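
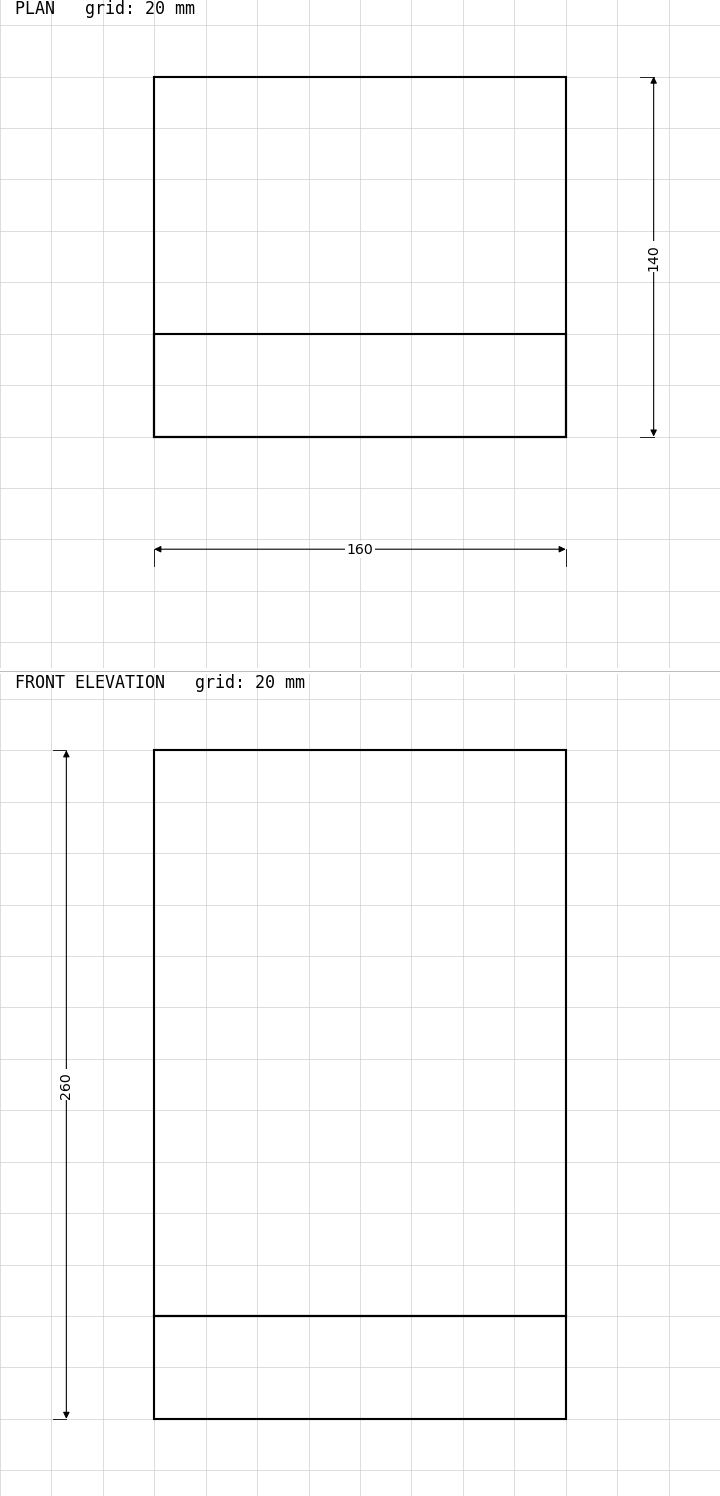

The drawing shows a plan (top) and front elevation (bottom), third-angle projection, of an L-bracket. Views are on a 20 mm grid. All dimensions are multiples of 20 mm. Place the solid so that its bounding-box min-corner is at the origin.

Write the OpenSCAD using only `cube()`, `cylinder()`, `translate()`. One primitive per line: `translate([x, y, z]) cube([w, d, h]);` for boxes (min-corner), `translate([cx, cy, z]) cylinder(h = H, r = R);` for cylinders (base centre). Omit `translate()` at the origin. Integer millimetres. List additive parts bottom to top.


cube([160, 140, 40]);
translate([0, 0, 40]) cube([160, 40, 220]);


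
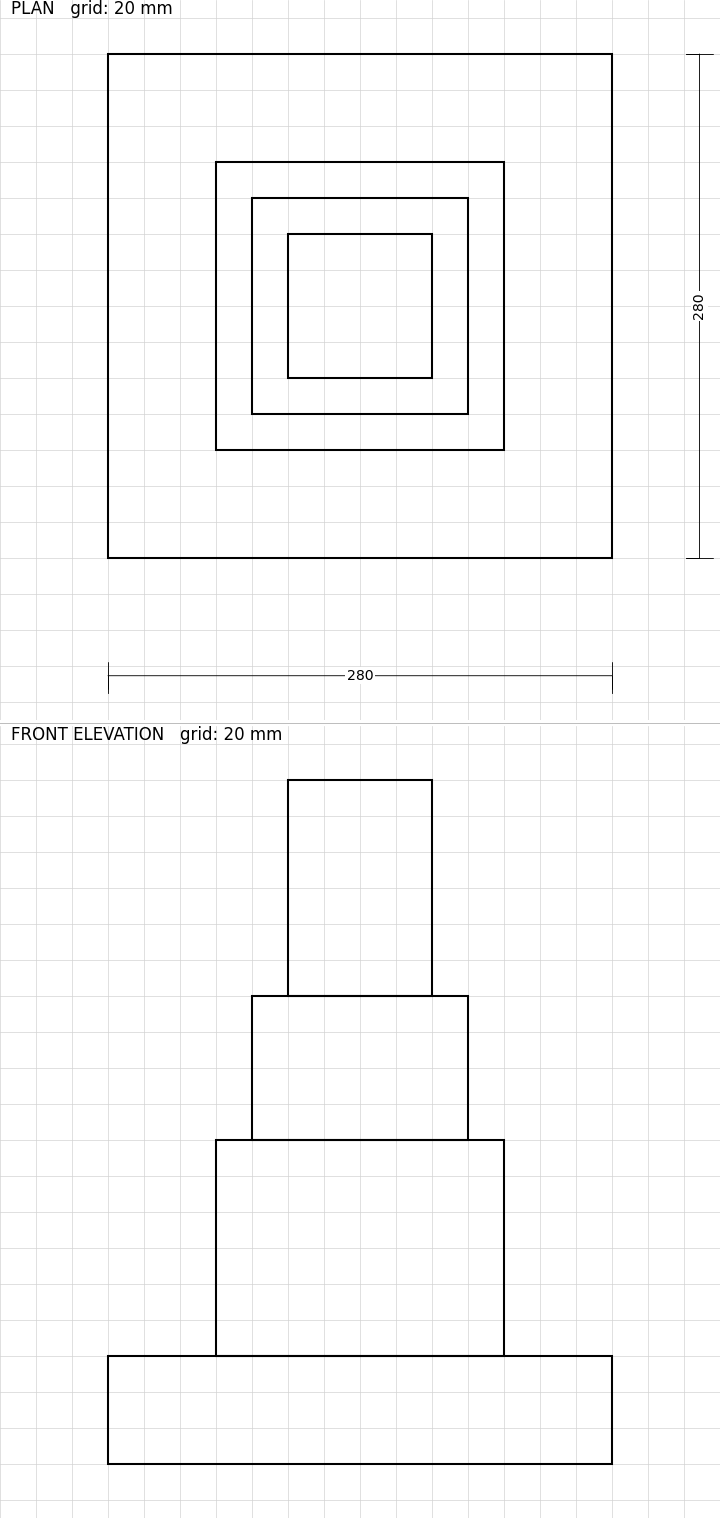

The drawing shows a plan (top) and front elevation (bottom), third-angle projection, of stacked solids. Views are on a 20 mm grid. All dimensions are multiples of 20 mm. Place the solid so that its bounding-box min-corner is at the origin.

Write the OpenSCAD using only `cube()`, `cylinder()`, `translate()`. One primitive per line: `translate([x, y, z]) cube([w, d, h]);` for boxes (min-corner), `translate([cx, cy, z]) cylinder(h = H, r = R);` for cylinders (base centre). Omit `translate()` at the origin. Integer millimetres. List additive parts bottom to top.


cube([280, 280, 60]);
translate([60, 60, 60]) cube([160, 160, 120]);
translate([80, 80, 180]) cube([120, 120, 80]);
translate([100, 100, 260]) cube([80, 80, 120]);


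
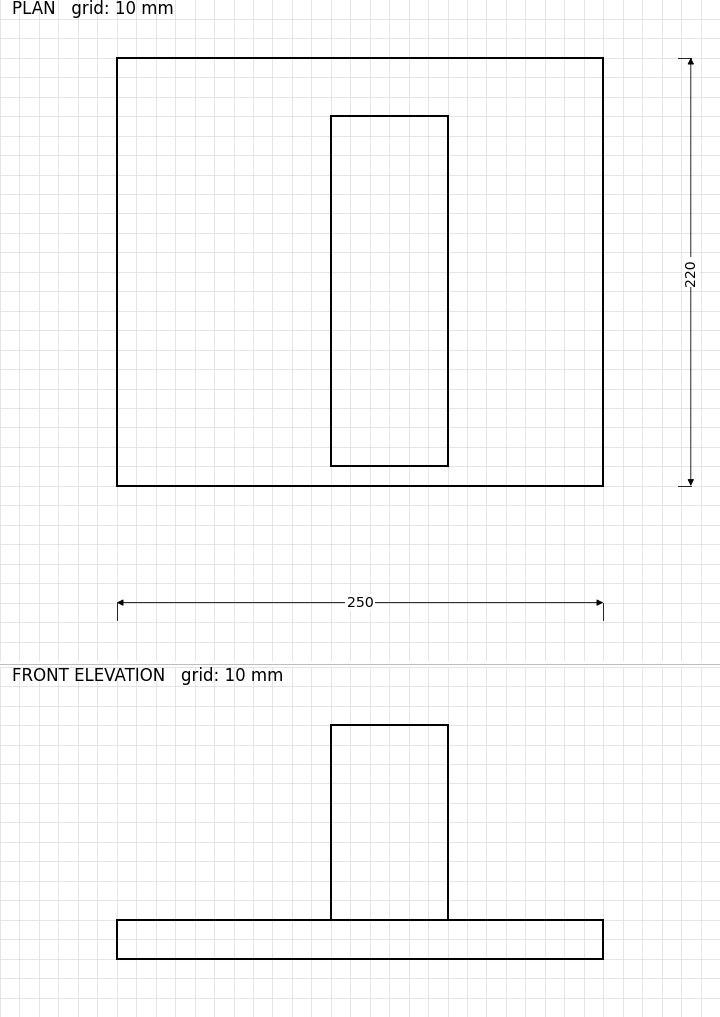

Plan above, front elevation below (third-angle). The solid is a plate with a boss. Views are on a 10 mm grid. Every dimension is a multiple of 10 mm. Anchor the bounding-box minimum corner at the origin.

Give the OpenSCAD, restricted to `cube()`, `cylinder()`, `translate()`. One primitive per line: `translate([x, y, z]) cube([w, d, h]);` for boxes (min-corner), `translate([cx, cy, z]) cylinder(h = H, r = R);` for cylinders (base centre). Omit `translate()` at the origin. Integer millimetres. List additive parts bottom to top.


cube([250, 220, 20]);
translate([110, 10, 20]) cube([60, 180, 100]);


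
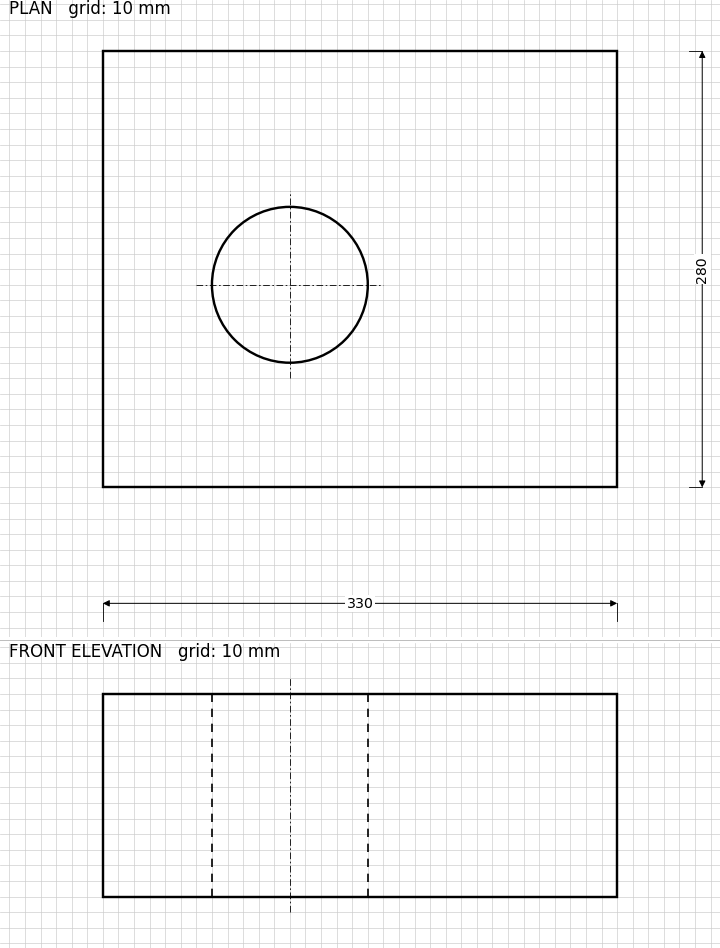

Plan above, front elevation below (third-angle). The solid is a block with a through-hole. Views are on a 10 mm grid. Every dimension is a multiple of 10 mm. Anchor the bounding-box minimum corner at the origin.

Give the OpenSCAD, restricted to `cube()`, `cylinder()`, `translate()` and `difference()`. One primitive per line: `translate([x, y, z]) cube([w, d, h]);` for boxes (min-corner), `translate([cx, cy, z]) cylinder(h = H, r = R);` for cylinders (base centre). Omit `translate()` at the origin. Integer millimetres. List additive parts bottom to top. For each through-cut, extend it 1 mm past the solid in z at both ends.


difference() {
  cube([330, 280, 130]);
  translate([120, 130, -1]) cylinder(h = 132, r = 50);
}


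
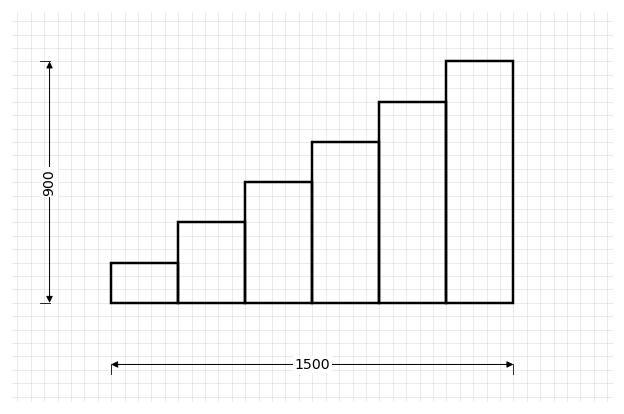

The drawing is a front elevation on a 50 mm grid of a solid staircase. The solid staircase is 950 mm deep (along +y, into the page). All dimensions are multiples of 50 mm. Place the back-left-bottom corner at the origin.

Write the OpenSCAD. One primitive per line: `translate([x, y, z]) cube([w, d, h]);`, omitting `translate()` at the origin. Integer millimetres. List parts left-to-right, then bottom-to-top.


cube([250, 950, 150]);
translate([250, 0, 0]) cube([250, 950, 300]);
translate([500, 0, 0]) cube([250, 950, 450]);
translate([750, 0, 0]) cube([250, 950, 600]);
translate([1000, 0, 0]) cube([250, 950, 750]);
translate([1250, 0, 0]) cube([250, 950, 900]);


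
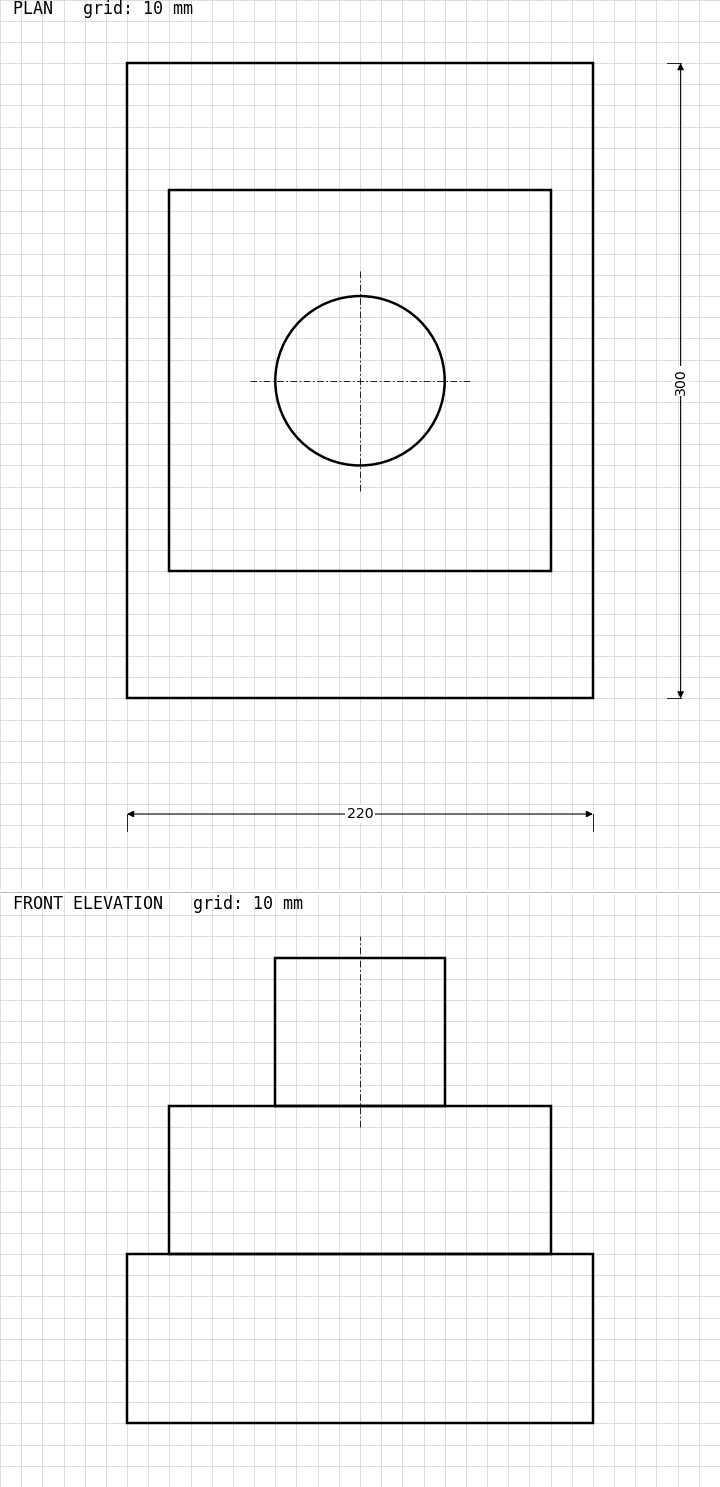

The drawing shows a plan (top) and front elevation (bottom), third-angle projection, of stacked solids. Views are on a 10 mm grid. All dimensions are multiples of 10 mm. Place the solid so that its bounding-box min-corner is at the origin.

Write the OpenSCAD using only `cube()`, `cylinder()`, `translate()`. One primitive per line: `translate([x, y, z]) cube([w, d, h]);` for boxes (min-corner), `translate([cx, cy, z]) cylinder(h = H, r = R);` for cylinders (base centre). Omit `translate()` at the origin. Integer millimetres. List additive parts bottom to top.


cube([220, 300, 80]);
translate([20, 60, 80]) cube([180, 180, 70]);
translate([110, 150, 150]) cylinder(h = 70, r = 40);


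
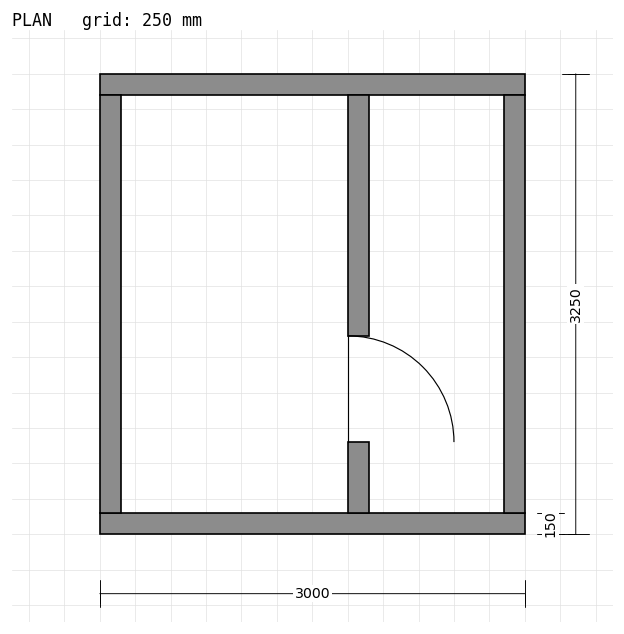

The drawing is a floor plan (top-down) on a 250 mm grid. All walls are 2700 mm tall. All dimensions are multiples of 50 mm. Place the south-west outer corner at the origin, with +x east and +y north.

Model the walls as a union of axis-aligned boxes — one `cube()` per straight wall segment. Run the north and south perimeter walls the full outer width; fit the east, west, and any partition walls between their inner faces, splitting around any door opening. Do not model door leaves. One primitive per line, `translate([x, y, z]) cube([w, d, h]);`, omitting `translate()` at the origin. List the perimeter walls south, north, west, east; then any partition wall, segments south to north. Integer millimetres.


cube([3000, 150, 2700]);
translate([0, 3100, 0]) cube([3000, 150, 2700]);
translate([0, 150, 0]) cube([150, 2950, 2700]);
translate([2850, 150, 0]) cube([150, 2950, 2700]);
translate([1750, 150, 0]) cube([150, 500, 2700]);
translate([1750, 1400, 0]) cube([150, 1700, 2700]);


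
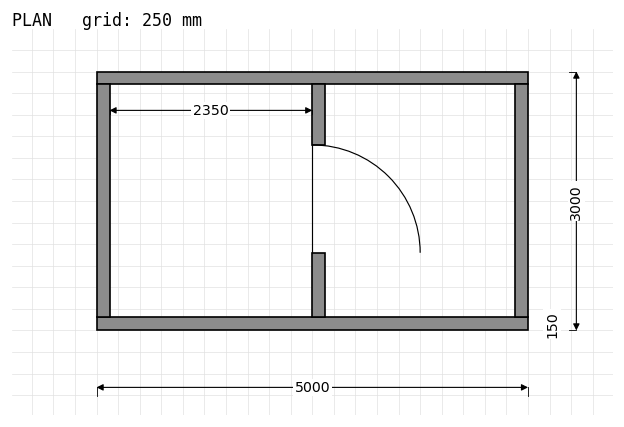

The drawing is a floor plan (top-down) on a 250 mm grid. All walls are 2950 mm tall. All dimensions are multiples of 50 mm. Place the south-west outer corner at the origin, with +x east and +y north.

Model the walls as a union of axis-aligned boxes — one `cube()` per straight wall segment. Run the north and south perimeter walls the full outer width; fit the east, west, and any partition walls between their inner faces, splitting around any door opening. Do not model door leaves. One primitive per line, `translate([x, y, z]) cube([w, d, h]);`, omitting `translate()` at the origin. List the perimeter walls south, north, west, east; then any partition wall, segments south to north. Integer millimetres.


cube([5000, 150, 2950]);
translate([0, 2850, 0]) cube([5000, 150, 2950]);
translate([0, 150, 0]) cube([150, 2700, 2950]);
translate([4850, 150, 0]) cube([150, 2700, 2950]);
translate([2500, 150, 0]) cube([150, 750, 2950]);
translate([2500, 2150, 0]) cube([150, 700, 2950]);


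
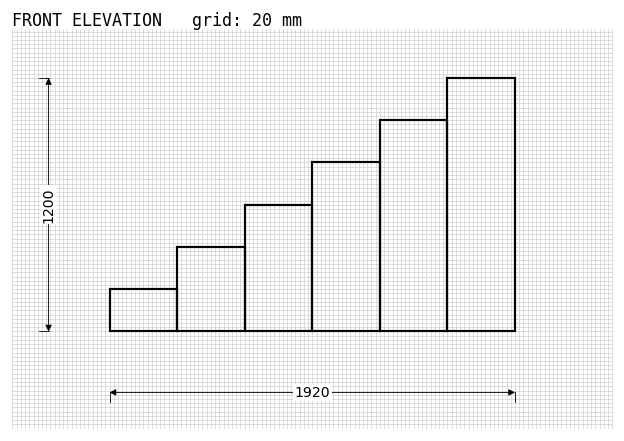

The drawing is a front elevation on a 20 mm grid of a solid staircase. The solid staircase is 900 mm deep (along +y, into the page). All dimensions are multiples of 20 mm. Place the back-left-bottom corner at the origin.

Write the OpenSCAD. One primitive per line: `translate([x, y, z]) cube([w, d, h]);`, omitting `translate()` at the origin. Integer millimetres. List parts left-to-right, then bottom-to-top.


cube([320, 900, 200]);
translate([320, 0, 0]) cube([320, 900, 400]);
translate([640, 0, 0]) cube([320, 900, 600]);
translate([960, 0, 0]) cube([320, 900, 800]);
translate([1280, 0, 0]) cube([320, 900, 1000]);
translate([1600, 0, 0]) cube([320, 900, 1200]);


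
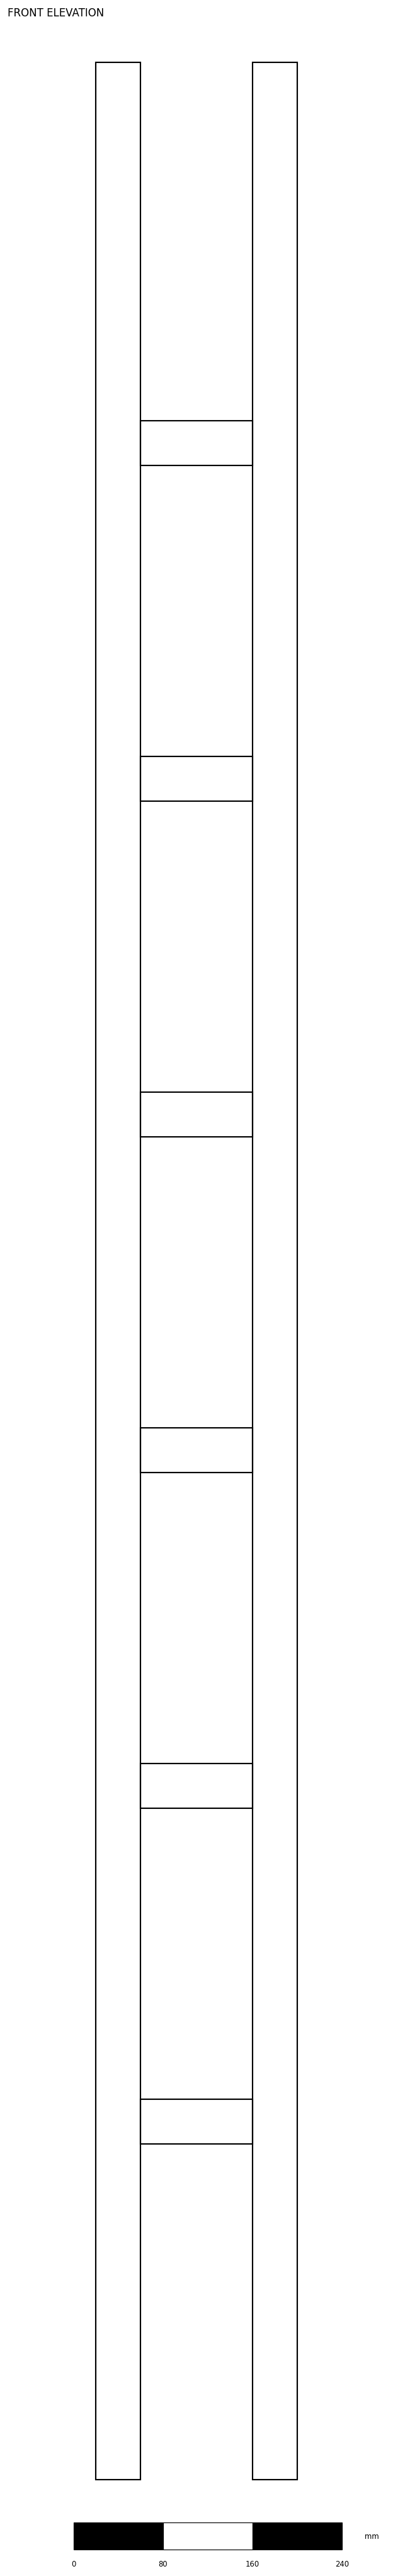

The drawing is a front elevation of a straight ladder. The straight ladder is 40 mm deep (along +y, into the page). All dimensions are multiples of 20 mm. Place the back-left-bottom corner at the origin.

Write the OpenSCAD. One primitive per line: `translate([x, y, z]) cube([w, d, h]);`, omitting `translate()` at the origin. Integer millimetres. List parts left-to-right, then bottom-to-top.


cube([40, 40, 2160]);
translate([40, 0, 300]) cube([100, 40, 40]);
translate([40, 0, 600]) cube([100, 40, 40]);
translate([40, 0, 900]) cube([100, 40, 40]);
translate([40, 0, 1200]) cube([100, 40, 40]);
translate([40, 0, 1500]) cube([100, 40, 40]);
translate([40, 0, 1800]) cube([100, 40, 40]);
translate([140, 0, 0]) cube([40, 40, 2160]);


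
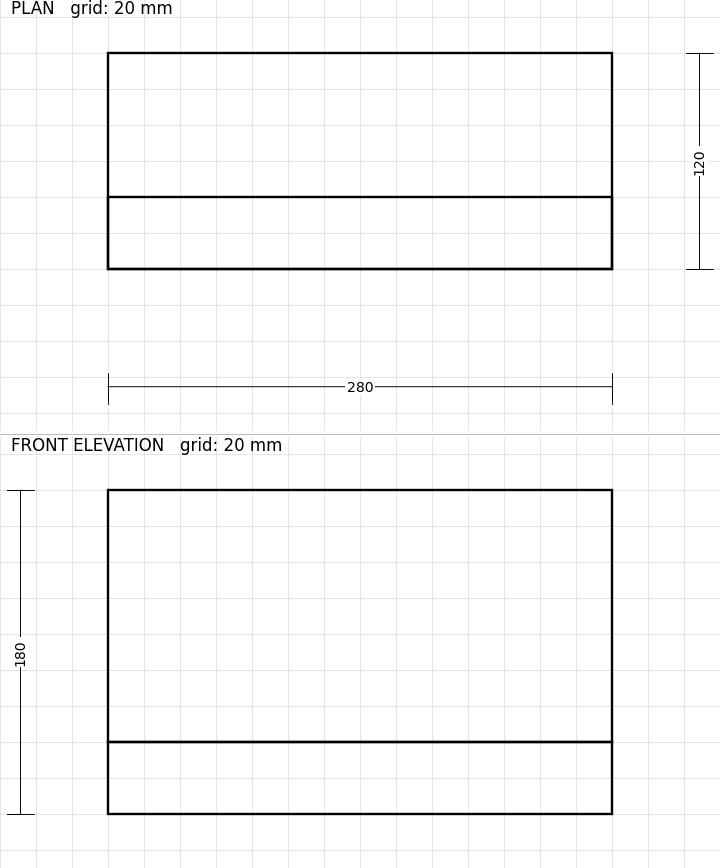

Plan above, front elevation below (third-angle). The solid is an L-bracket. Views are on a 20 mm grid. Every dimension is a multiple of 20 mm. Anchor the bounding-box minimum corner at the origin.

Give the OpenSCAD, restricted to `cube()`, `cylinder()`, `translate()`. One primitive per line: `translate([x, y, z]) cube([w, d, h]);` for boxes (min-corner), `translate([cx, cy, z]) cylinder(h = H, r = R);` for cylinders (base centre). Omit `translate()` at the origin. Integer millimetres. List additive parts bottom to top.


cube([280, 120, 40]);
translate([0, 0, 40]) cube([280, 40, 140]);


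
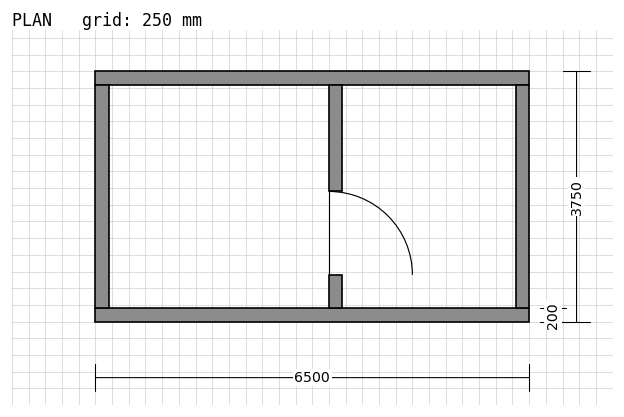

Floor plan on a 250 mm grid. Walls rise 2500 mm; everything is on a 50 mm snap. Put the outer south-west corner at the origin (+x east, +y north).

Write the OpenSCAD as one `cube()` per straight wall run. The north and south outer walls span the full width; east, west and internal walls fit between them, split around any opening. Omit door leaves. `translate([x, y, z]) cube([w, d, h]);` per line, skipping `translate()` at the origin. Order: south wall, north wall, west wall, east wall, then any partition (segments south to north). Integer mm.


cube([6500, 200, 2500]);
translate([0, 3550, 0]) cube([6500, 200, 2500]);
translate([0, 200, 0]) cube([200, 3350, 2500]);
translate([6300, 200, 0]) cube([200, 3350, 2500]);
translate([3500, 200, 0]) cube([200, 500, 2500]);
translate([3500, 1950, 0]) cube([200, 1600, 2500]);


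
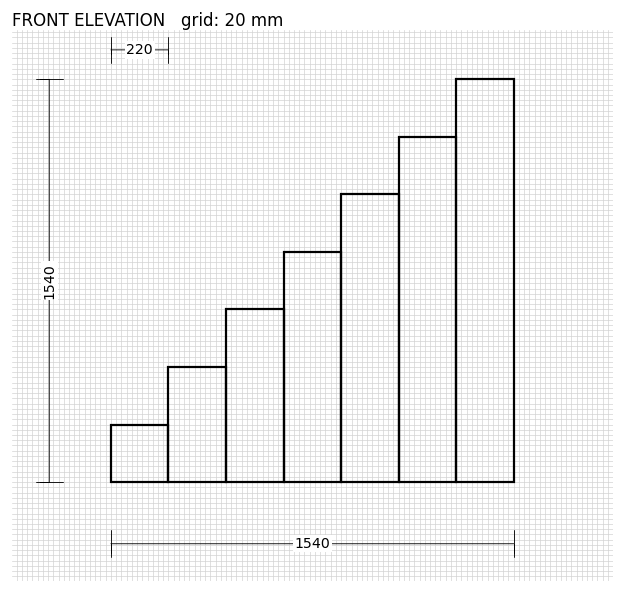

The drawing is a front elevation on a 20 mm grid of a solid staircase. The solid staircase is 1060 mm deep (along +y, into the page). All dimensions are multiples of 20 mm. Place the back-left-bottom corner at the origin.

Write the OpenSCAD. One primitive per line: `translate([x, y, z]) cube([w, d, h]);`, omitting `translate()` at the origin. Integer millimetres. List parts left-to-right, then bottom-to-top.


cube([220, 1060, 220]);
translate([220, 0, 0]) cube([220, 1060, 440]);
translate([440, 0, 0]) cube([220, 1060, 660]);
translate([660, 0, 0]) cube([220, 1060, 880]);
translate([880, 0, 0]) cube([220, 1060, 1100]);
translate([1100, 0, 0]) cube([220, 1060, 1320]);
translate([1320, 0, 0]) cube([220, 1060, 1540]);


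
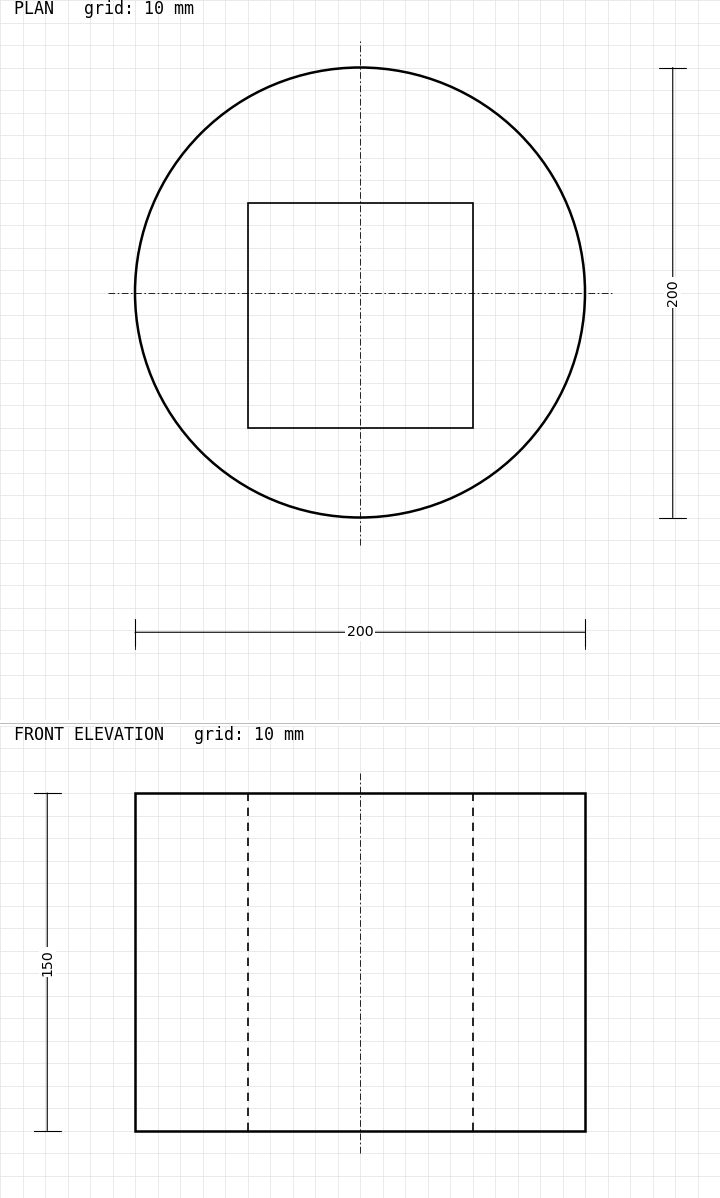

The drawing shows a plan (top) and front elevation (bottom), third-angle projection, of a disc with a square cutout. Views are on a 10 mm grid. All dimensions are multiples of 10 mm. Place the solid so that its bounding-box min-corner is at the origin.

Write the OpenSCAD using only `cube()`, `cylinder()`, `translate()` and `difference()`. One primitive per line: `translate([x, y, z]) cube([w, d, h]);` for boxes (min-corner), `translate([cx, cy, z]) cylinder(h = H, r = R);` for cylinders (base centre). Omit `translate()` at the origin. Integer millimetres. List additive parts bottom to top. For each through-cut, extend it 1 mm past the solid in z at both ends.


difference() {
  translate([100, 100, 0]) cylinder(h = 150, r = 100);
  translate([50, 40, -1]) cube([100, 100, 152]);
}


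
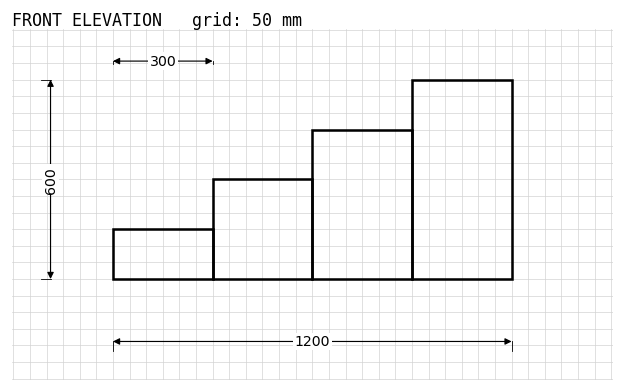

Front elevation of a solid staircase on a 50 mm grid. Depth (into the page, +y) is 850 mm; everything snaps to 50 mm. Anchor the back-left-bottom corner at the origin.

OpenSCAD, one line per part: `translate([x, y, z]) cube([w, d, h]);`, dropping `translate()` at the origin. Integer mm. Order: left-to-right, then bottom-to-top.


cube([300, 850, 150]);
translate([300, 0, 0]) cube([300, 850, 300]);
translate([600, 0, 0]) cube([300, 850, 450]);
translate([900, 0, 0]) cube([300, 850, 600]);


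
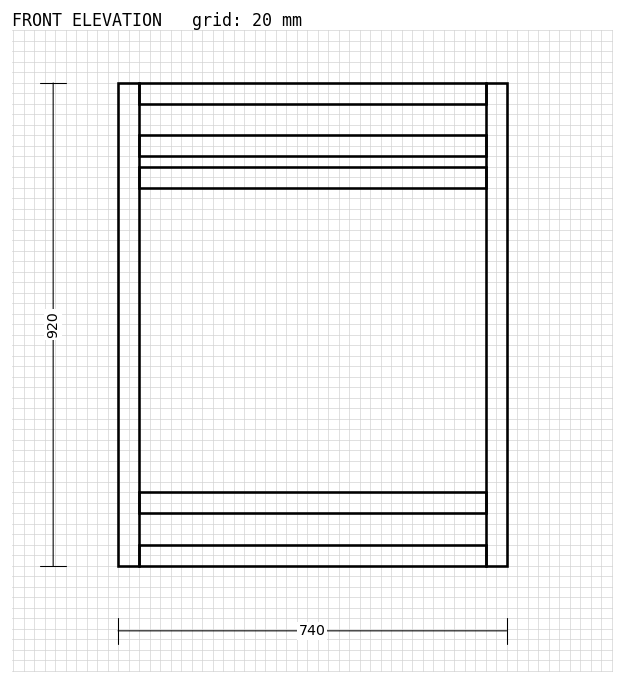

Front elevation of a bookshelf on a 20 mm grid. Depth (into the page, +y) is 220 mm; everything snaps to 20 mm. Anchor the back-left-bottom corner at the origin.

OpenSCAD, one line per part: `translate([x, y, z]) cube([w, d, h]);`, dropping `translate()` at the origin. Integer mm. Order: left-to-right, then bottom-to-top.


cube([40, 220, 920]);
translate([40, 0, 0]) cube([660, 220, 40]);
translate([40, 0, 100]) cube([660, 220, 40]);
translate([40, 0, 720]) cube([660, 220, 40]);
translate([40, 0, 780]) cube([660, 220, 40]);
translate([40, 0, 880]) cube([660, 220, 40]);
translate([700, 0, 0]) cube([40, 220, 920]);


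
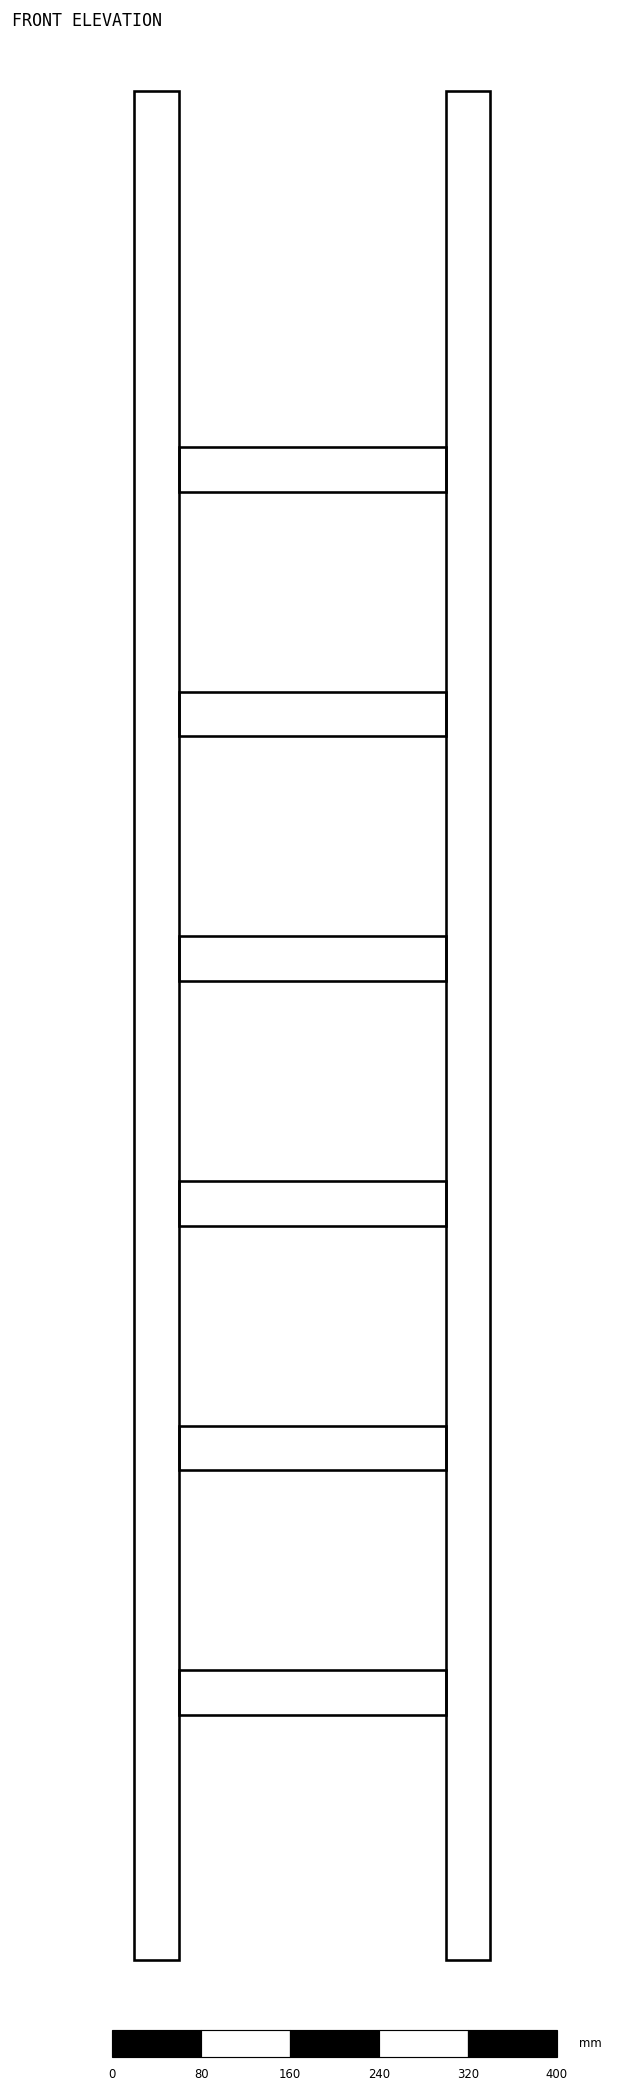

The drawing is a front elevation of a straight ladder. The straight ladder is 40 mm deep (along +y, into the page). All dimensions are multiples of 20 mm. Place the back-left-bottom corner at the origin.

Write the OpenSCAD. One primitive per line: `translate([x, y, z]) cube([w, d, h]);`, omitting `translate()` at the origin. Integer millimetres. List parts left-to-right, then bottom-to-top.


cube([40, 40, 1680]);
translate([40, 0, 220]) cube([240, 40, 40]);
translate([40, 0, 440]) cube([240, 40, 40]);
translate([40, 0, 660]) cube([240, 40, 40]);
translate([40, 0, 880]) cube([240, 40, 40]);
translate([40, 0, 1100]) cube([240, 40, 40]);
translate([40, 0, 1320]) cube([240, 40, 40]);
translate([280, 0, 0]) cube([40, 40, 1680]);


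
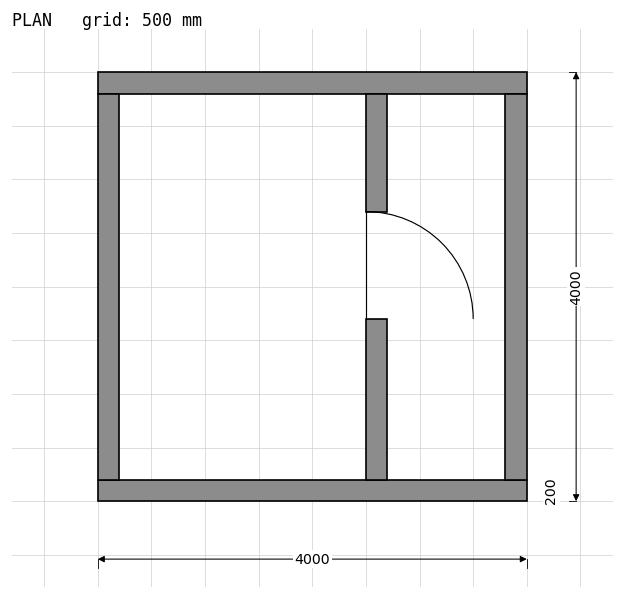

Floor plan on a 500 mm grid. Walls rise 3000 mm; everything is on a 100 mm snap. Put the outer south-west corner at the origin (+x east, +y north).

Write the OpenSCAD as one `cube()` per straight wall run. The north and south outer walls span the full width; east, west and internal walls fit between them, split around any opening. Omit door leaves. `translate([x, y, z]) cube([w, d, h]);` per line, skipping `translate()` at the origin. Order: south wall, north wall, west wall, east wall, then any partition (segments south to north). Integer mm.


cube([4000, 200, 3000]);
translate([0, 3800, 0]) cube([4000, 200, 3000]);
translate([0, 200, 0]) cube([200, 3600, 3000]);
translate([3800, 200, 0]) cube([200, 3600, 3000]);
translate([2500, 200, 0]) cube([200, 1500, 3000]);
translate([2500, 2700, 0]) cube([200, 1100, 3000]);


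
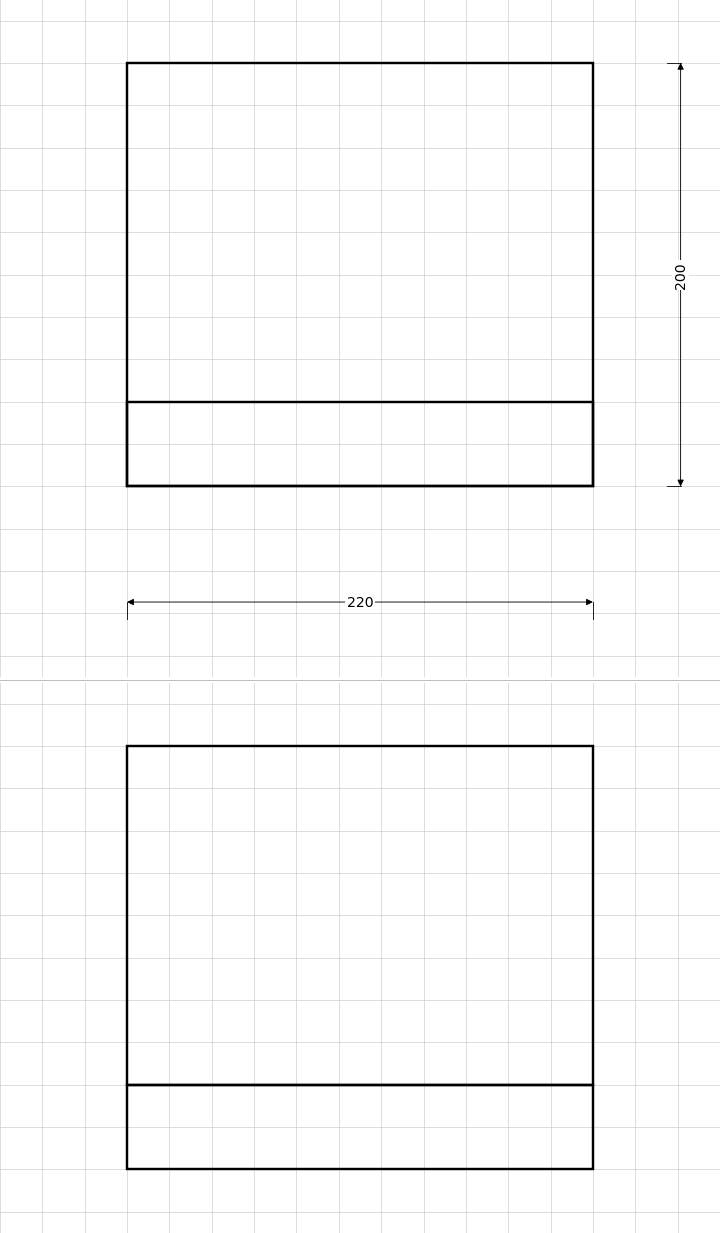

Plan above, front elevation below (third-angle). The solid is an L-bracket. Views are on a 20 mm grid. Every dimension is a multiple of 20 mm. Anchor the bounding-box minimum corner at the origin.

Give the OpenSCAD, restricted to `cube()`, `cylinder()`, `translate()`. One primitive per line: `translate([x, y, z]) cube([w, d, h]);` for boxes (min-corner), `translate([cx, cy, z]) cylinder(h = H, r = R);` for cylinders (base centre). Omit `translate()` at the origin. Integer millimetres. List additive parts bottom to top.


cube([220, 200, 40]);
translate([0, 0, 40]) cube([220, 40, 160]);


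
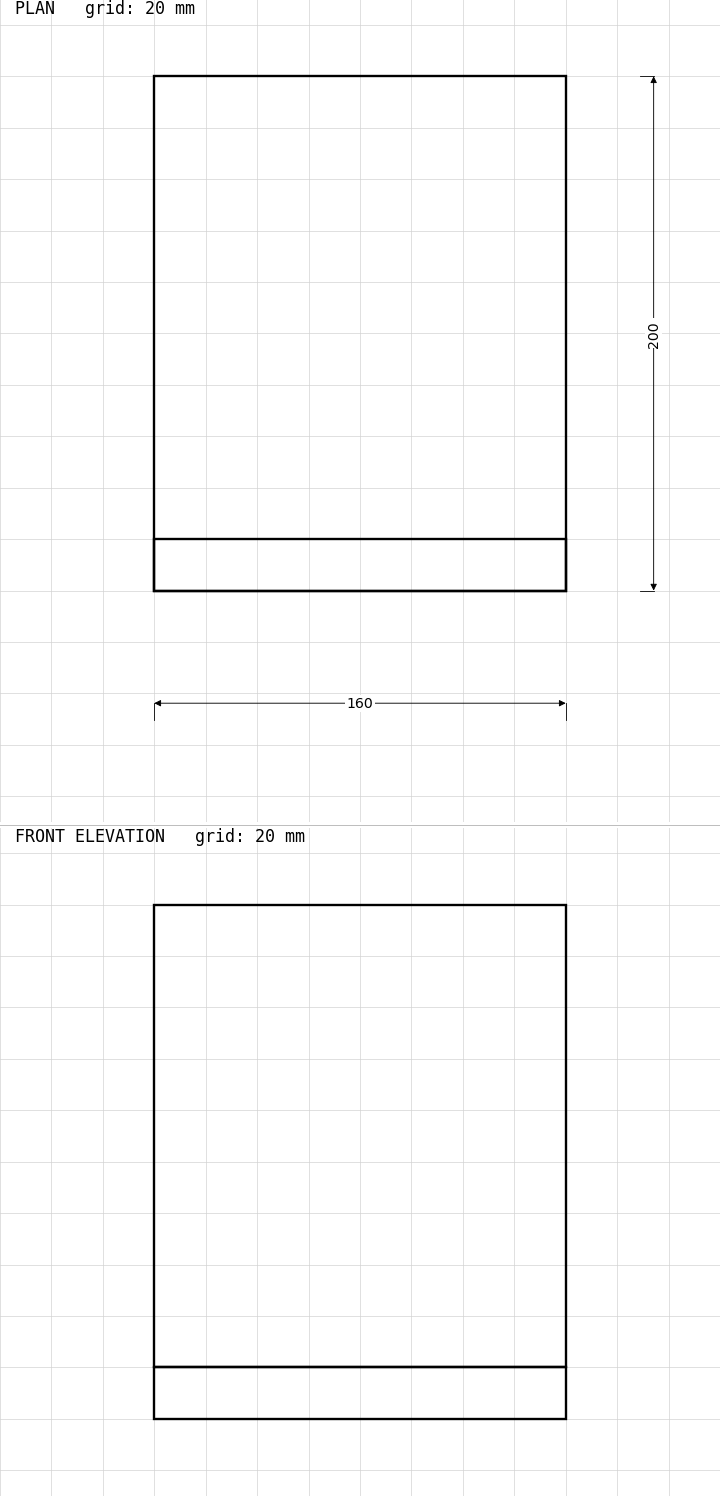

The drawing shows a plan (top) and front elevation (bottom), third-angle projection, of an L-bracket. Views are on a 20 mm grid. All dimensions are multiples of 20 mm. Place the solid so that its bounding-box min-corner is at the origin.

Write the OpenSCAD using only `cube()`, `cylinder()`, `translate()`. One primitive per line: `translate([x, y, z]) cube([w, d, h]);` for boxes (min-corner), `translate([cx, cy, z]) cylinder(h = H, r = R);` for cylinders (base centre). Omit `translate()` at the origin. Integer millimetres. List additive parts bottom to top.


cube([160, 200, 20]);
translate([0, 0, 20]) cube([160, 20, 180]);


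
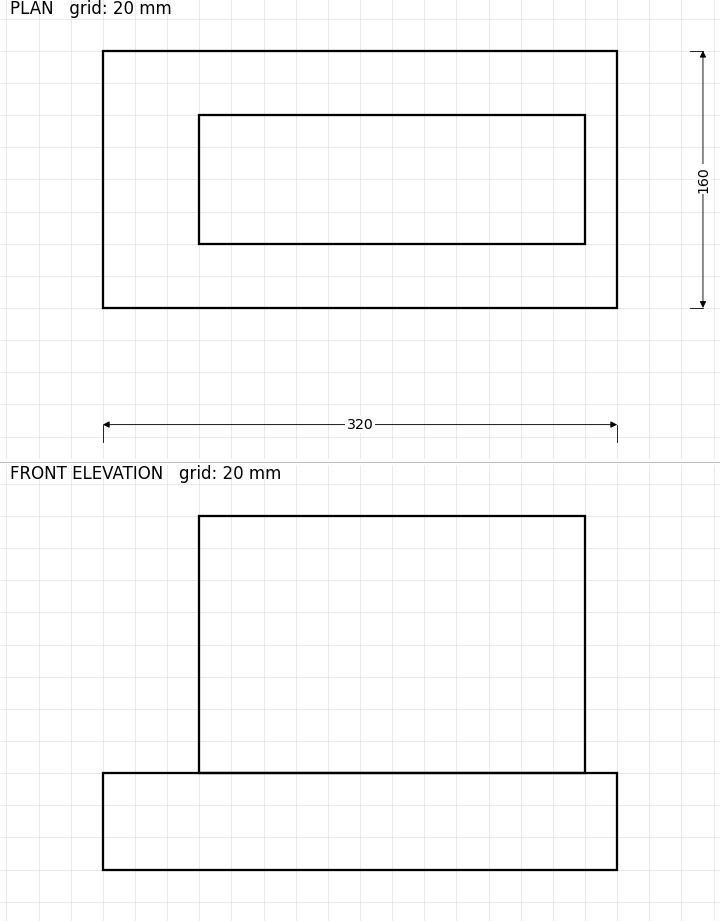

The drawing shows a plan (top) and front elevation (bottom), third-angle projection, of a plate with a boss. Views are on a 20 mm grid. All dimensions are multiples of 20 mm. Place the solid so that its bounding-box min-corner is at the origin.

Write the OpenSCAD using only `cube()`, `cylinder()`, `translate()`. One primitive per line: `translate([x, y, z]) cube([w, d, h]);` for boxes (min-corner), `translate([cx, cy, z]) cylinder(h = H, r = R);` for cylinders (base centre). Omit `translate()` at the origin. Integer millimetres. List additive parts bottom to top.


cube([320, 160, 60]);
translate([60, 40, 60]) cube([240, 80, 160]);


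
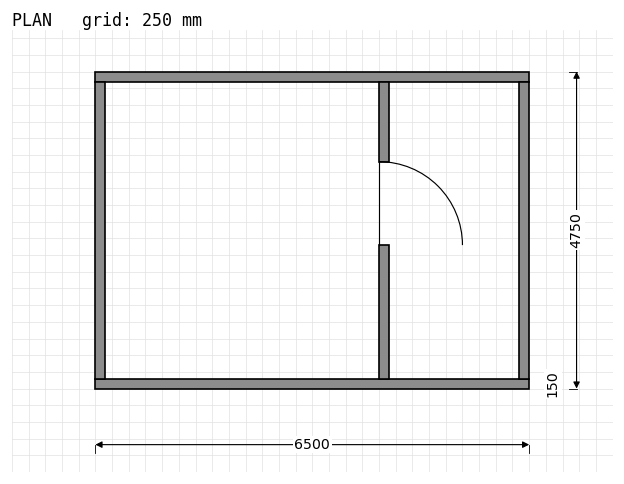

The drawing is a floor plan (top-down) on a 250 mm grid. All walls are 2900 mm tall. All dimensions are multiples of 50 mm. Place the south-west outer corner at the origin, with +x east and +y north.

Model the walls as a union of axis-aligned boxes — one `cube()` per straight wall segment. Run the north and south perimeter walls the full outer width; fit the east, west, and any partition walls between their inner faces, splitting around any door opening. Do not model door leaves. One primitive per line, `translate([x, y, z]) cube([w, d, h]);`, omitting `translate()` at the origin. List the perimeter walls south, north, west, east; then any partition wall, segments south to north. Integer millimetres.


cube([6500, 150, 2900]);
translate([0, 4600, 0]) cube([6500, 150, 2900]);
translate([0, 150, 0]) cube([150, 4450, 2900]);
translate([6350, 150, 0]) cube([150, 4450, 2900]);
translate([4250, 150, 0]) cube([150, 2000, 2900]);
translate([4250, 3400, 0]) cube([150, 1200, 2900]);


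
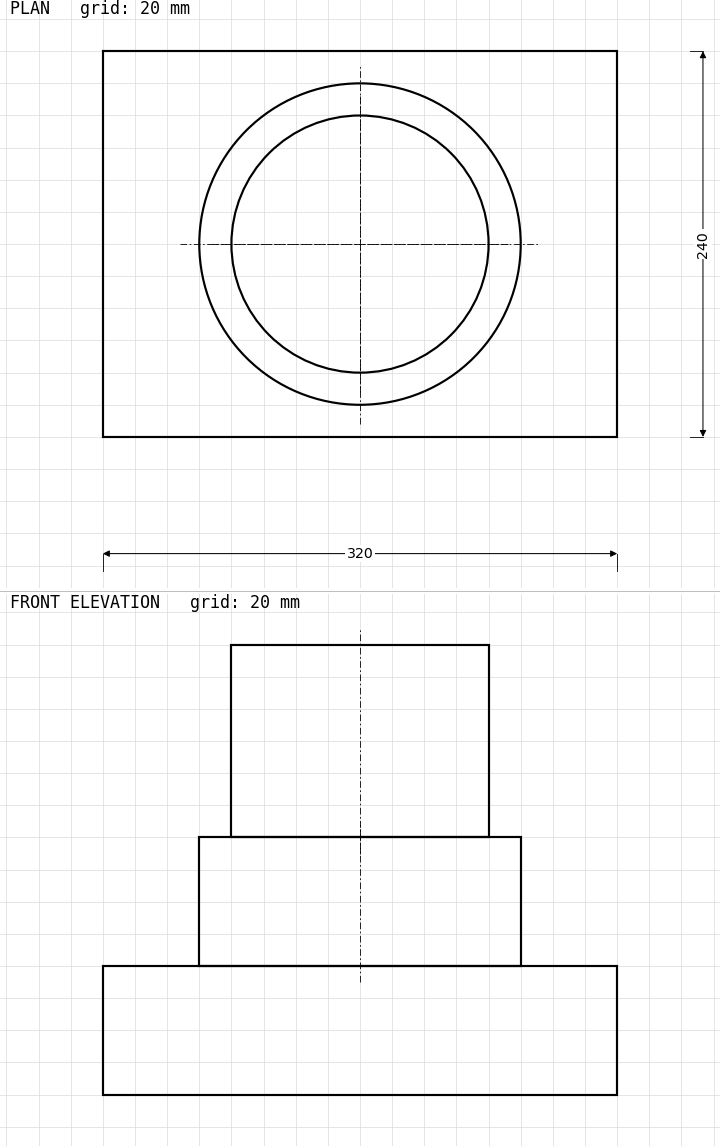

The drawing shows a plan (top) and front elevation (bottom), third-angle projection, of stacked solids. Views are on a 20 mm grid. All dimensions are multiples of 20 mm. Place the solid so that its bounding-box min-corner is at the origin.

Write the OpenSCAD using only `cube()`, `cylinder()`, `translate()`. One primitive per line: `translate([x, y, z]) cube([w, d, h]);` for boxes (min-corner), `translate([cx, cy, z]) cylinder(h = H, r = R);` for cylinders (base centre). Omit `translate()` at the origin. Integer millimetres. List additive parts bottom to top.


cube([320, 240, 80]);
translate([160, 120, 80]) cylinder(h = 80, r = 100);
translate([160, 120, 160]) cylinder(h = 120, r = 80);


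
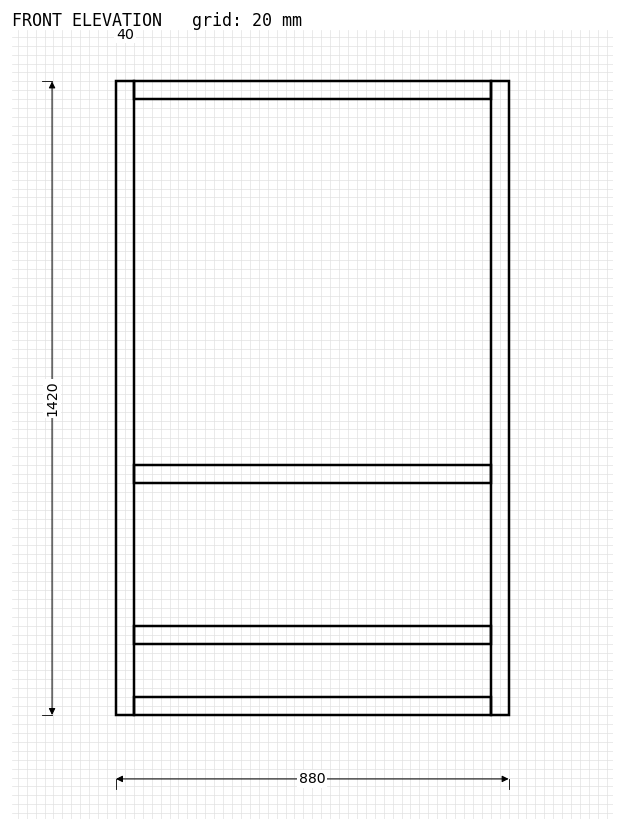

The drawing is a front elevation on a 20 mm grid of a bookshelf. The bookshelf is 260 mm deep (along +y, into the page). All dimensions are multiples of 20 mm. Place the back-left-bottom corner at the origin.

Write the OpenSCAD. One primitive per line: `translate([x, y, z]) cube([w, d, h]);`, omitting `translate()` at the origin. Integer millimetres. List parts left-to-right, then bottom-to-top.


cube([40, 260, 1420]);
translate([40, 0, 0]) cube([800, 260, 40]);
translate([40, 0, 160]) cube([800, 260, 40]);
translate([40, 0, 520]) cube([800, 260, 40]);
translate([40, 0, 1380]) cube([800, 260, 40]);
translate([840, 0, 0]) cube([40, 260, 1420]);


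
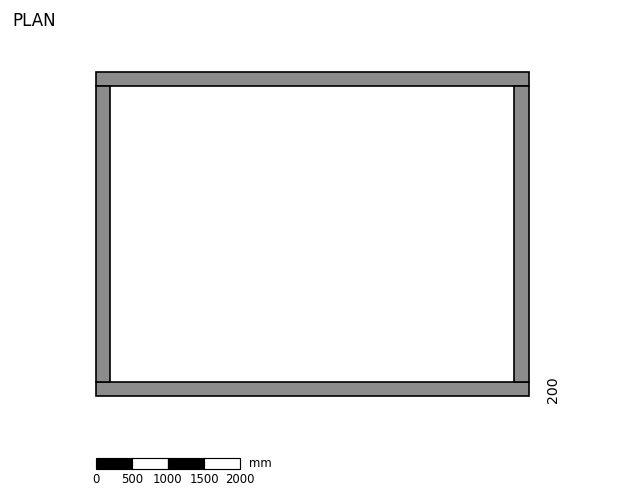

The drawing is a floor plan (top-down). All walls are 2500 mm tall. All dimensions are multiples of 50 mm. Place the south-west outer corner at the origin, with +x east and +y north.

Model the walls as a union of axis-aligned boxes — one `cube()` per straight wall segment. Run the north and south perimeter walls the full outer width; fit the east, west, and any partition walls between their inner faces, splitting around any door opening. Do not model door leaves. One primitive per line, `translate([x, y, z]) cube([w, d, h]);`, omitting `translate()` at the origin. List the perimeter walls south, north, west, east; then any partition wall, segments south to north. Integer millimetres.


cube([6000, 200, 2500]);
translate([0, 4300, 0]) cube([6000, 200, 2500]);
translate([0, 200, 0]) cube([200, 4100, 2500]);
translate([5800, 200, 0]) cube([200, 4100, 2500]);


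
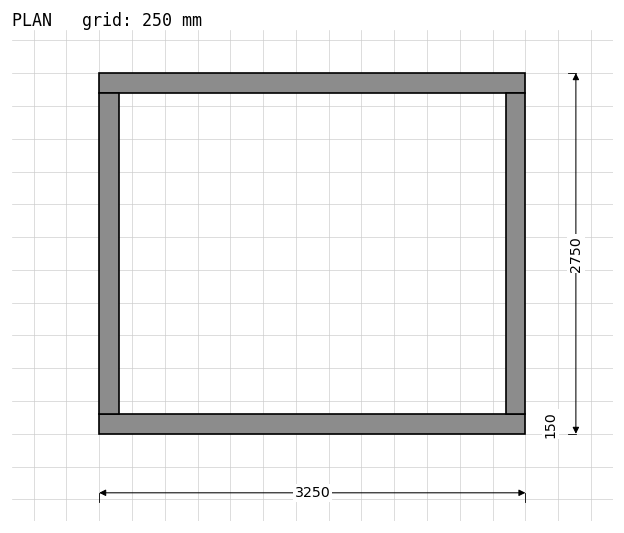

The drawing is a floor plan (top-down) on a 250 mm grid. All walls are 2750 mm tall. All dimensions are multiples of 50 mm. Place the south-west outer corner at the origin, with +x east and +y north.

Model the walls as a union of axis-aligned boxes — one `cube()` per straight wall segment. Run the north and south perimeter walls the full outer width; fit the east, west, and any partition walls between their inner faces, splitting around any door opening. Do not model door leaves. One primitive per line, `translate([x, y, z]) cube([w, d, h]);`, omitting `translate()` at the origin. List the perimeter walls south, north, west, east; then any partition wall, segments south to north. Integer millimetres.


cube([3250, 150, 2750]);
translate([0, 2600, 0]) cube([3250, 150, 2750]);
translate([0, 150, 0]) cube([150, 2450, 2750]);
translate([3100, 150, 0]) cube([150, 2450, 2750]);


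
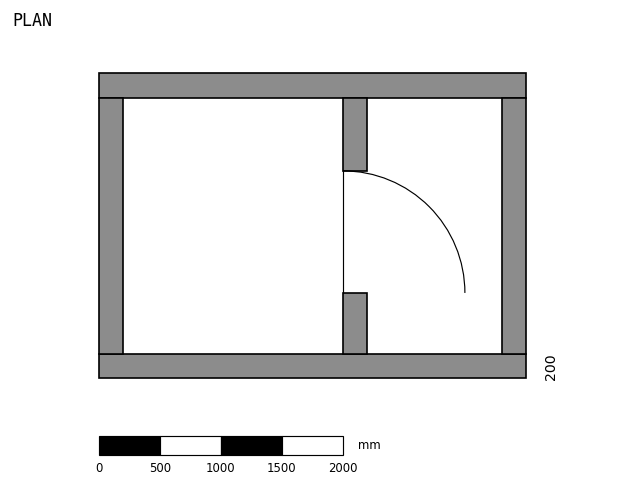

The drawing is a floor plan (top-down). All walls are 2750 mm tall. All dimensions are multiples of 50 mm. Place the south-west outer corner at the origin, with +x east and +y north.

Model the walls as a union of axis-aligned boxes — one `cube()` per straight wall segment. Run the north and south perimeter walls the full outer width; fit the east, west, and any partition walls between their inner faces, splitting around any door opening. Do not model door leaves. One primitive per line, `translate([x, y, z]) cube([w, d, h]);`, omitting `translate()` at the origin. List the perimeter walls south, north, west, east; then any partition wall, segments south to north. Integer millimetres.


cube([3500, 200, 2750]);
translate([0, 2300, 0]) cube([3500, 200, 2750]);
translate([0, 200, 0]) cube([200, 2100, 2750]);
translate([3300, 200, 0]) cube([200, 2100, 2750]);
translate([2000, 200, 0]) cube([200, 500, 2750]);
translate([2000, 1700, 0]) cube([200, 600, 2750]);


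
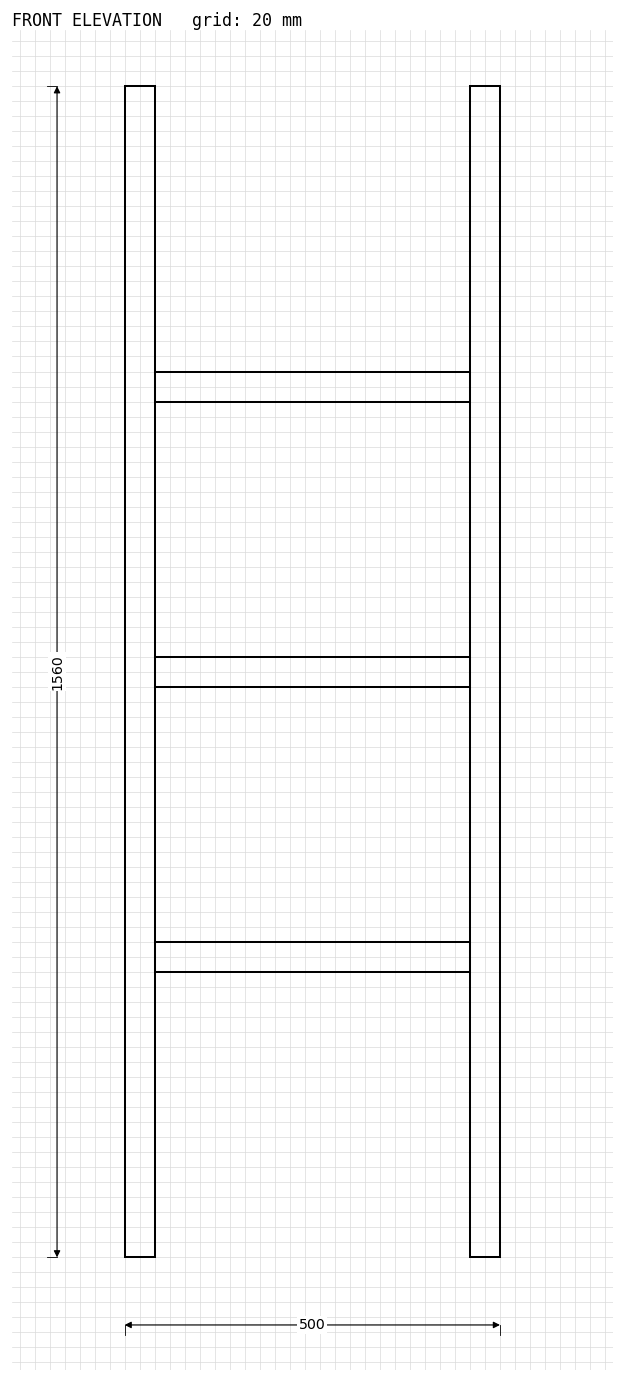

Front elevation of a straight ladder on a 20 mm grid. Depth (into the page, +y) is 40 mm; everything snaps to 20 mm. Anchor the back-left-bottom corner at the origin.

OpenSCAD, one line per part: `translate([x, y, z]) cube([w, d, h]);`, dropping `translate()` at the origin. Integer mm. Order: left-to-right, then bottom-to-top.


cube([40, 40, 1560]);
translate([40, 0, 380]) cube([420, 40, 40]);
translate([40, 0, 760]) cube([420, 40, 40]);
translate([40, 0, 1140]) cube([420, 40, 40]);
translate([460, 0, 0]) cube([40, 40, 1560]);


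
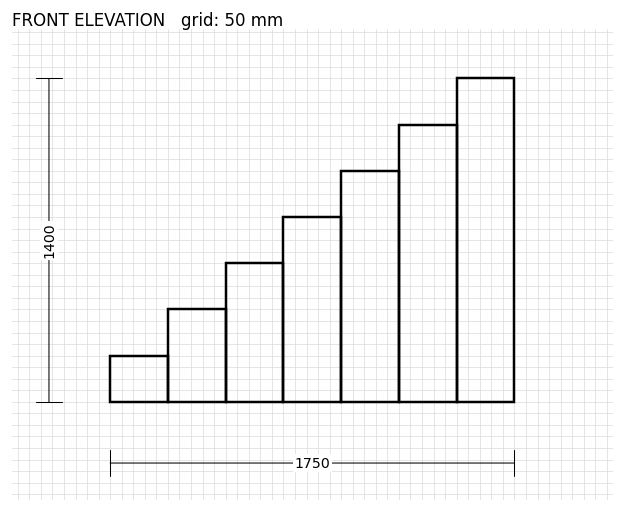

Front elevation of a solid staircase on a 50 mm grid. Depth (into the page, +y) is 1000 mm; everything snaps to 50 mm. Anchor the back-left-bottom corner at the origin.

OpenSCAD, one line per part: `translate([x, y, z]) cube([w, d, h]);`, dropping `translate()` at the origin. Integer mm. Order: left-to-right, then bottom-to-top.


cube([250, 1000, 200]);
translate([250, 0, 0]) cube([250, 1000, 400]);
translate([500, 0, 0]) cube([250, 1000, 600]);
translate([750, 0, 0]) cube([250, 1000, 800]);
translate([1000, 0, 0]) cube([250, 1000, 1000]);
translate([1250, 0, 0]) cube([250, 1000, 1200]);
translate([1500, 0, 0]) cube([250, 1000, 1400]);


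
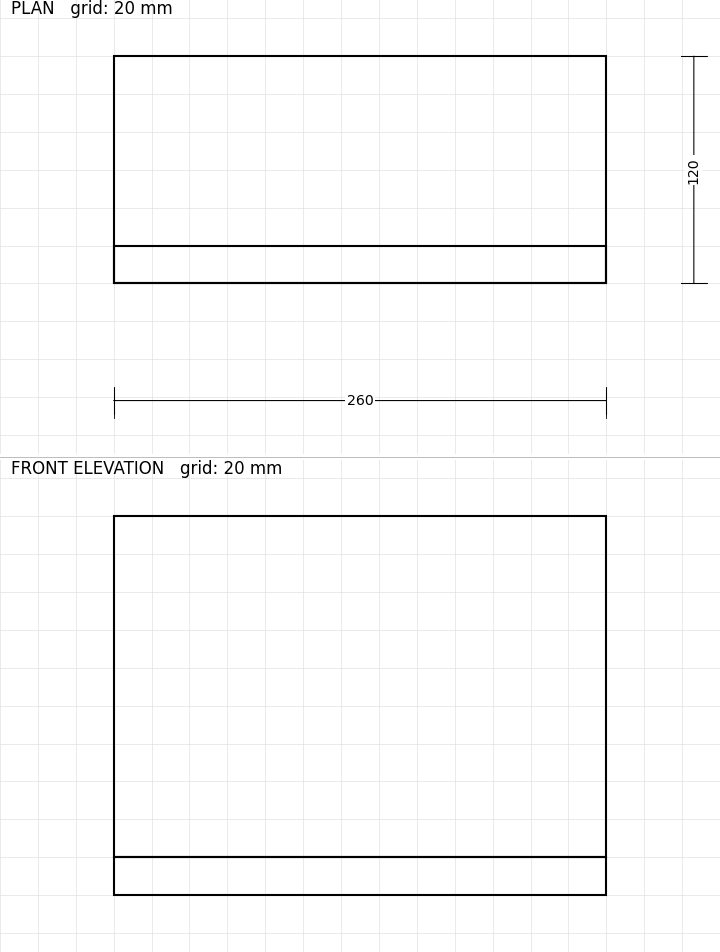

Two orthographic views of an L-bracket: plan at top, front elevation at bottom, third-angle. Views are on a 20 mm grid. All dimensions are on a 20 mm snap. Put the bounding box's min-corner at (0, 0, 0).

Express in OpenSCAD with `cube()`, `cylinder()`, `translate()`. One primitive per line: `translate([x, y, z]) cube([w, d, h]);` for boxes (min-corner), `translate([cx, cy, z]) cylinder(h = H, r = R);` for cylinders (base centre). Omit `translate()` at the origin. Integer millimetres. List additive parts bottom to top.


cube([260, 120, 20]);
translate([0, 0, 20]) cube([260, 20, 180]);


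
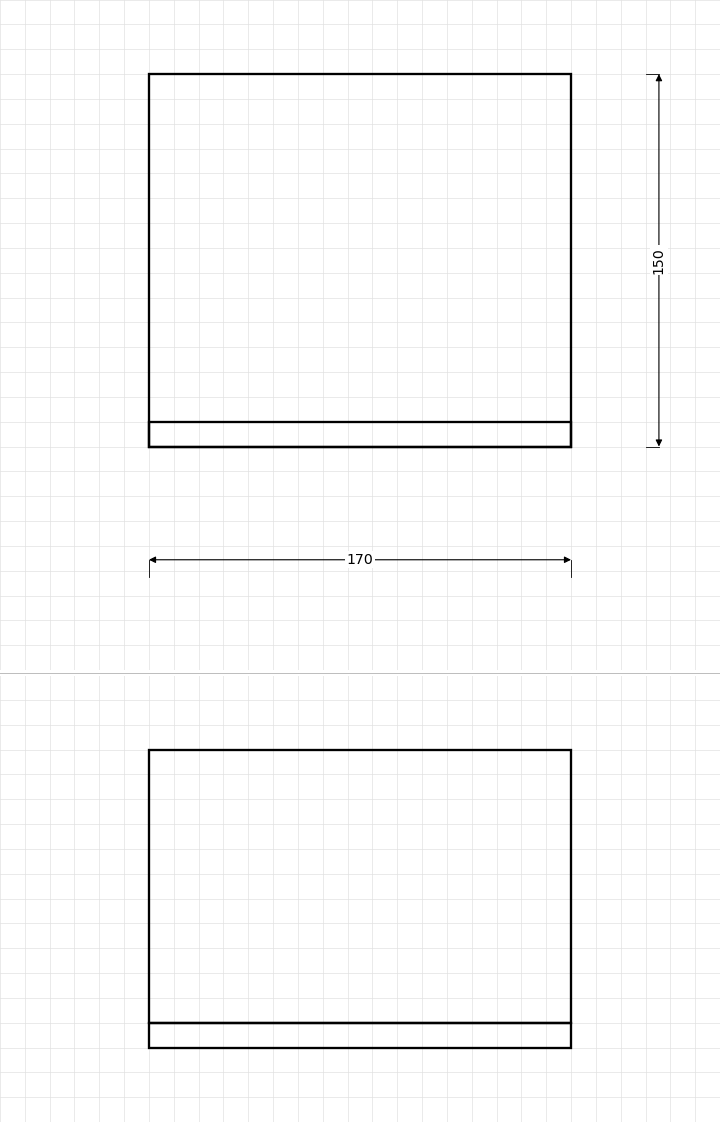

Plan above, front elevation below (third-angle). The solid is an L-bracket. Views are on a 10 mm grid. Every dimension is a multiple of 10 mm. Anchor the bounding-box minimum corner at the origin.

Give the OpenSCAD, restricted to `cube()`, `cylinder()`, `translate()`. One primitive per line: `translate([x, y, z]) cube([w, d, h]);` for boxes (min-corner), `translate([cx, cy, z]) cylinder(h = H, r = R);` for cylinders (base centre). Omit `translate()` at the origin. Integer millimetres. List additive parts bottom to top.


cube([170, 150, 10]);
translate([0, 0, 10]) cube([170, 10, 110]);


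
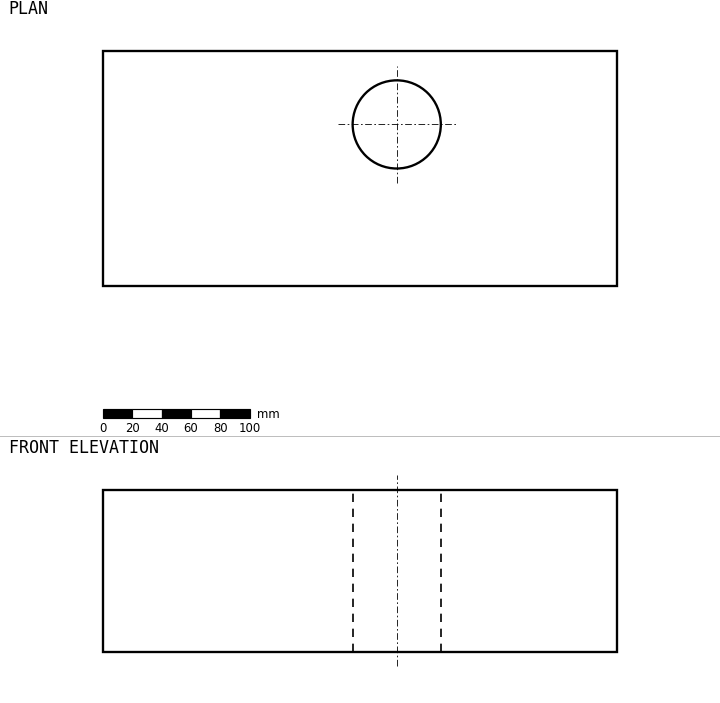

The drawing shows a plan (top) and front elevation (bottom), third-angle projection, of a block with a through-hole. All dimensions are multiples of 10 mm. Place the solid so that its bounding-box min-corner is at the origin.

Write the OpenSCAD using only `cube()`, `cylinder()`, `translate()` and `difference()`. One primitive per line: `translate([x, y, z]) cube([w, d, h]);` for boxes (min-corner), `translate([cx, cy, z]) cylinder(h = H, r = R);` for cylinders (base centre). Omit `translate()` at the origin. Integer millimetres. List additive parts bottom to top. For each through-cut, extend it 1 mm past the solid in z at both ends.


difference() {
  cube([350, 160, 110]);
  translate([200, 110, -1]) cylinder(h = 112, r = 30);
}


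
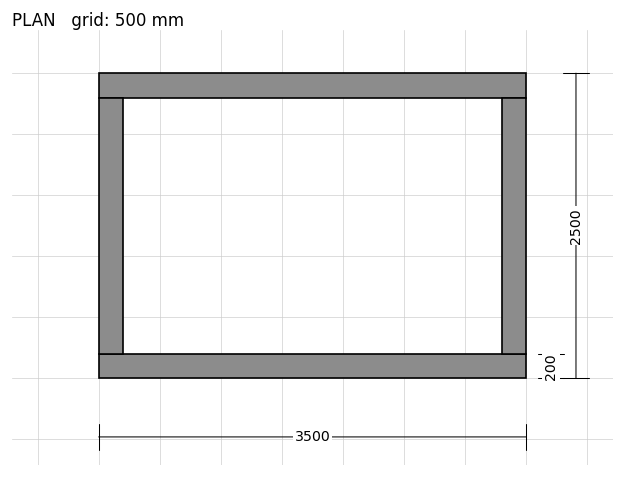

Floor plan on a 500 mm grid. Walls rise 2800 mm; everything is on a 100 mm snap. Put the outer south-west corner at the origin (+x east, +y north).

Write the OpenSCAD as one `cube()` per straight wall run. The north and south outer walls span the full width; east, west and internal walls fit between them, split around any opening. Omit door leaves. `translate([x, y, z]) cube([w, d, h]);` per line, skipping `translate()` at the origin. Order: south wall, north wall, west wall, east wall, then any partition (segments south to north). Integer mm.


cube([3500, 200, 2800]);
translate([0, 2300, 0]) cube([3500, 200, 2800]);
translate([0, 200, 0]) cube([200, 2100, 2800]);
translate([3300, 200, 0]) cube([200, 2100, 2800]);


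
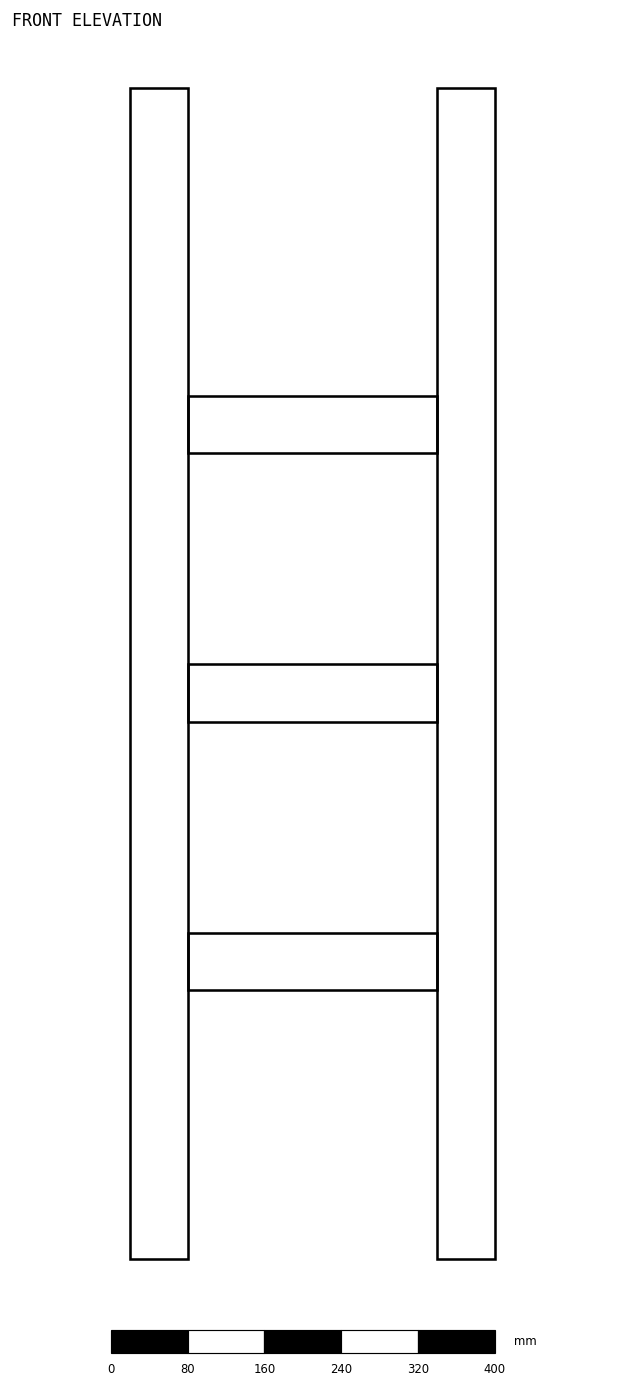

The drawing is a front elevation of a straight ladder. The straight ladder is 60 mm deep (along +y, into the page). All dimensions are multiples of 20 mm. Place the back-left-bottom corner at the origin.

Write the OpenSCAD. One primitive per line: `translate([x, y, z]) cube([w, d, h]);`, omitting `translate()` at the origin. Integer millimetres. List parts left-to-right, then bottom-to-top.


cube([60, 60, 1220]);
translate([60, 0, 280]) cube([260, 60, 60]);
translate([60, 0, 560]) cube([260, 60, 60]);
translate([60, 0, 840]) cube([260, 60, 60]);
translate([320, 0, 0]) cube([60, 60, 1220]);


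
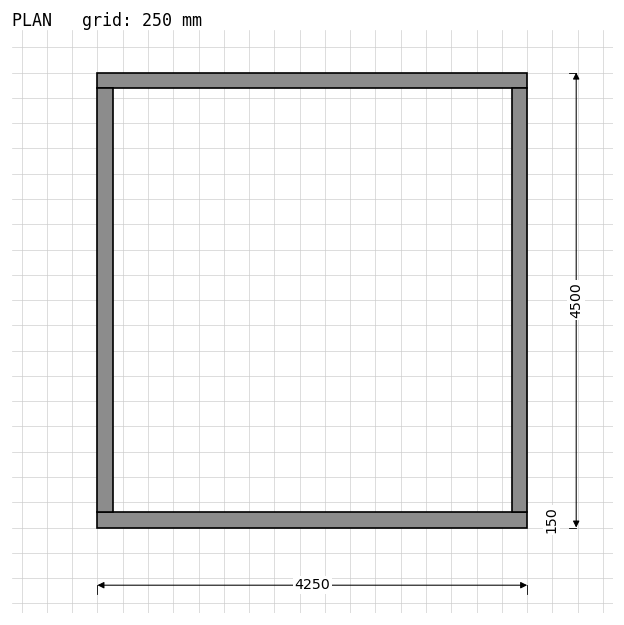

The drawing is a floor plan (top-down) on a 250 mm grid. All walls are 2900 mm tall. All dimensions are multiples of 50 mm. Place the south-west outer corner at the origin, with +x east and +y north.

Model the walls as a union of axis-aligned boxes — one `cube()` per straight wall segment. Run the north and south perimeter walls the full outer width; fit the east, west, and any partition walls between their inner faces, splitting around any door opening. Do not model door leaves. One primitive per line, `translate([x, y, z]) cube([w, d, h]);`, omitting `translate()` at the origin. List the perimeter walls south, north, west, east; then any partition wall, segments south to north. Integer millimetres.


cube([4250, 150, 2900]);
translate([0, 4350, 0]) cube([4250, 150, 2900]);
translate([0, 150, 0]) cube([150, 4200, 2900]);
translate([4100, 150, 0]) cube([150, 4200, 2900]);


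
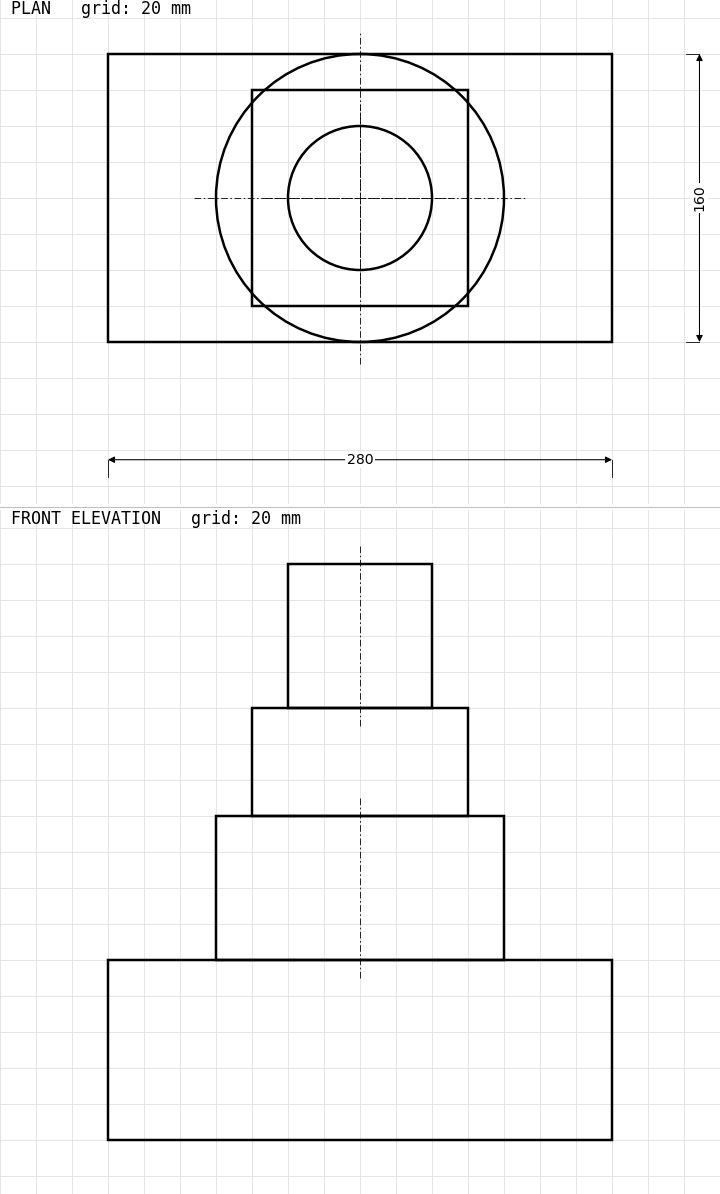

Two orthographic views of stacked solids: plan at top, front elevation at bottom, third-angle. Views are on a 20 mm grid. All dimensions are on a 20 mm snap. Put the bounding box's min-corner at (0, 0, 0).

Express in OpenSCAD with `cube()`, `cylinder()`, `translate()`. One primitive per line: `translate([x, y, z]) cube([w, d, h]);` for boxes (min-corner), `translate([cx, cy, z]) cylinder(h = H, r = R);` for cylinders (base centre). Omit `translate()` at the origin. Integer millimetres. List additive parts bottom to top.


cube([280, 160, 100]);
translate([140, 80, 100]) cylinder(h = 80, r = 80);
translate([80, 20, 180]) cube([120, 120, 60]);
translate([140, 80, 240]) cylinder(h = 80, r = 40);
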